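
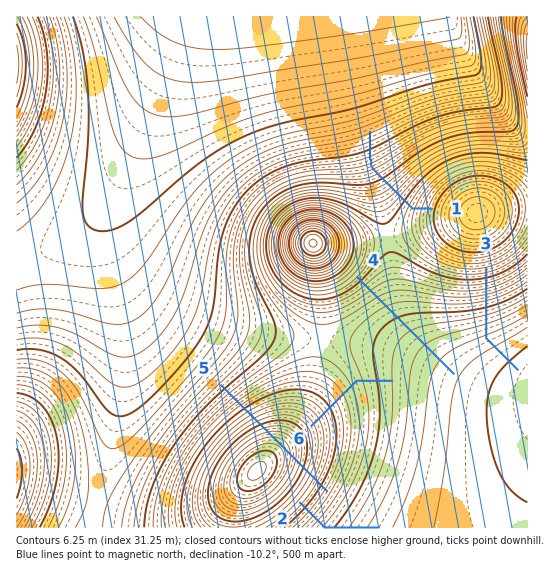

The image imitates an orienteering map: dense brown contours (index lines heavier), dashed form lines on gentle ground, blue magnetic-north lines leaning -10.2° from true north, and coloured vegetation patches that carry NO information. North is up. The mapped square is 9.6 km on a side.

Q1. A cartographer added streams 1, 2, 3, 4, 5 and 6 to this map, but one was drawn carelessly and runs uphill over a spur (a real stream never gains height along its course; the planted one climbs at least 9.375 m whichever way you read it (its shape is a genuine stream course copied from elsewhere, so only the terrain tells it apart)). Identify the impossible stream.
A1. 5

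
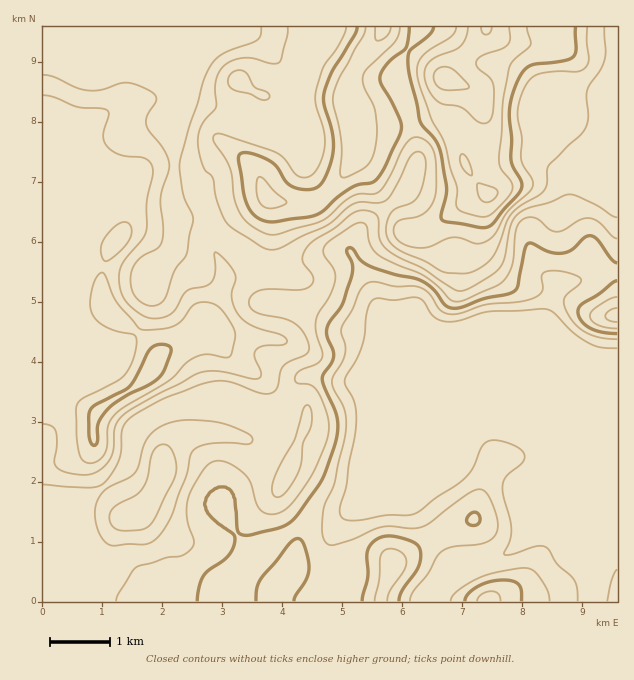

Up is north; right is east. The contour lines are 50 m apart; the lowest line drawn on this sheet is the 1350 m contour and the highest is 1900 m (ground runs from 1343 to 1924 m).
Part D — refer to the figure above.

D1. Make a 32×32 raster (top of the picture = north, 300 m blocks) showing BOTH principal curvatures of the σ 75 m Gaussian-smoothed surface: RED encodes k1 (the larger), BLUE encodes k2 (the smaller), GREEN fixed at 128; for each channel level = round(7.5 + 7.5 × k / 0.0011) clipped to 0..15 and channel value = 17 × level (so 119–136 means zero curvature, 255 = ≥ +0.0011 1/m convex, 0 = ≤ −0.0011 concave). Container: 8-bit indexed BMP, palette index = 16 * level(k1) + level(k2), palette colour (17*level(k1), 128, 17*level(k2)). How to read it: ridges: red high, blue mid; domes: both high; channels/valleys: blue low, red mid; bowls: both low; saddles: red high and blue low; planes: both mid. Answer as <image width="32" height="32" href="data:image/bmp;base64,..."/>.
<image width="32" height="32" href="data:image/bmp;base64,Qk02CAAAAAAAADYEAAAoAAAAIAAAACAAAAABAAgAAAAAAAAEAAATCwAAEwsAAAABAAAAAAAAAIAAABGAAAAigAAAM4AAAESAAABVgAAAZoAAAHeAAACIgAAAmYAAAKqAAAC7gAAAzIAAAN2AAADugAAA/4AAAACAEQARgBEAIoARADOAEQBEgBEAVYARAGaAEQB3gBEAiIARAJmAEQCqgBEAu4ARAMyAEQDdgBEA7oARAP+AEQAAgCIAEYAiACKAIgAzgCIARIAiAFWAIgBmgCIAd4AiAIiAIgCZgCIAqoAiALuAIgDMgCIA3YAiAO6AIgD/gCIAAIAzABGAMwAigDMAM4AzAESAMwBVgDMAZoAzAHeAMwCIgDMAmYAzAKqAMwC7gDMAzIAzAN2AMwDugDMA/4AzAACARAARgEQAIoBEADOARABEgEQAVYBEAGaARAB3gEQAiIBEAJmARACqgEQAu4BEAMyARADdgEQA7oBEAP+ARAAAgFUAEYBVACKAVQAzgFUARIBVAFWAVQBmgFUAd4BVAIiAVQCZgFUAqoBVALuAVQDMgFUA3YBVAO6AVQD/gFUAAIBmABGAZgAigGYAM4BmAESAZgBVgGYAZoBmAHeAZgCIgGYAmYBmAKqAZgC7gGYAzIBmAN2AZgDugGYA/4BmAACAdwARgHcAIoB3ADOAdwBEgHcAVYB3AGaAdwB3gHcAiIB3AJmAdwCqgHcAu4B3AMyAdwDdgHcA7oB3AP+AdwAAgIgAEYCIACKAiAAzgIgARICIAFWAiABmgIgAd4CIAIiAiACZgIgAqoCIALuAiADMgIgA3YCIAO6AiAD/gIgAAICZABGAmQAigJkAM4CZAESAmQBVgJkAZoCZAHeAmQCIgJkAmYCZAKqAmQC7gJkAzICZAN2AmQDugJkA/4CZAACAqgARgKoAIoCqADOAqgBEgKoAVYCqAGaAqgB3gKoAiICqAJmAqgCqgKoAu4CqAMyAqgDdgKoA7oCqAP+AqgAAgLsAEYC7ACKAuwAzgLsARIC7AFWAuwBmgLsAd4C7AIiAuwCZgLsAqoC7ALuAuwDMgLsA3YC7AO6AuwD/gLsAAIDMABGAzAAigMwAM4DMAESAzABVgMwAZoDMAHeAzACIgMwAmYDMAKqAzAC7gMwAzIDMAN2AzADugMwA/4DMAACA3QARgN0AIoDdADOA3QBEgN0AVYDdAGaA3QB3gN0AiIDdAJmA3QCqgN0Au4DdAMyA3QDdgN0A7oDdAP+A3QAAgO4AEYDuACKA7gAzgO4ARIDuAFWA7gBmgO4Ad4DuAIiA7gCZgO4AqoDuALuA7gDMgO4A3YDuAO6A7gD/gO4AAID/ABGA/wAigP8AM4D/AESA/wBVgP8AZoD/AHeA/wCIgP8AmYD/AKqA/wC7gP8AzID/AN2A/wDugP8A/4D/AHd3h7Z1dneXhneHhpfGhXWGk+jUU3Oz5vzpp5eYmIeFd3eHuJd1dpeGdYeGhsi5lHZjpvinlHKAkrXHp4eXl4aHd3eWlIWFl5iXhnd2lsiFlpTI29ildXOAgISmhnaHhneHhaSWp6aVqKeWhnWFt4Wltci5ttW2p7m1g4aXh3d3d4eEuNrJqJWFdYalpaOUlnN0lJV0lsfJy6eEdoeYh3d2dnSmqKbHlmN1dZbJ2YSFdHR0dHWFh7jZhXR3hoeHh4SEk5CEpeeodGRkhqjpp5aWhHd3hoV1htWEZYaHh4eHtsboxICD+riUdHWmlqjYl4Vzd4eHd3Z1tqeXloZ3d4d1hfn6kJLptZSGpqeGh7fIhoKGh4eHd4aoqaiXhod3d3V0+OVAgKbH6OjHp5eXqNmog4WHl5eGhpaGhYaHh3eHlpTp9pNwgIKDhIWFdHW42aeThYaYqIaHhoZ3h4eHd4eGlaTn9/eDgHFzcoK0osfHdISGh5iXhoeHh3eHh4d3d4eHdXKD+PnGlYSl99mEgMFSZHaHl4eHh4eHh4eHh4Z3d3d3d2K2+baVpuiWlKW36caUhYeHh3eHh4eHh4eGlXR3h4eEg8PI1sa4t6XH2dmWhZaFd4eGdoZ3d4d3dYGgkYeHk8f31IWkyMq3pZamtaR0hXZ2dpOxkHFyg3NyxPn7h4ak+aVRUnXIt5RTYoOUp6iFY4RTcfjIg5SlpbPl1umXdpX2c3R1lZWktpWWl6ipmJRzlmJi59m3xta2hINjs4aGheWDc4eFhZaolZaWp6inoqWUlObYuKm4lGN0lXSkl5iE59eChHWGuIVypZSTgWJytLbYxoWWx8eCg6iXc7aHh4WW+ceUhpWmk4W2lpSUgnCj+/rXhXTV1FCFqJdit4eHd4W2t4R2dIWUt8rH6OqWUYDjlbT1uOnVMIGWpoS3hoeHh4bHc4SolZS56eb29vaT1ZBjZJbH2vr106SGp7iYhpeol7iVgrh0dNjYlWKj98bJk3Jypee2yNfFlJWoqIeHl4eHqKaSpoS1+cmlYWTW2bmmYFDH6Ja1Y4OWhIZ2d4eWhoaWhoKm2fakgoJ1Yrb5l8dwYfa3preUhLeWhIeHqKiXhoV1c5XYg3KEh3Ry59iWuMDG14bH13J1ltmUh7inp8e4l5eEhLSUlriUgqb4p6eVcLWkdei3YXWG2IR2l3Zmdqinp5WEtsnHuZWCpum3lXOA2dnn2cd0YnS0hHWWhnaGlnWFdXSk68mWlISS2PWDYaH765WEtKRzc7W3hIaGh4Z2d4aHlpKTpYSmuYKE+PeCsLa21KSWptb56KaUh4eHh4eHhpiIh3V0dZaWdmKD9+mAcnKk6cmWhaa3dIU="/>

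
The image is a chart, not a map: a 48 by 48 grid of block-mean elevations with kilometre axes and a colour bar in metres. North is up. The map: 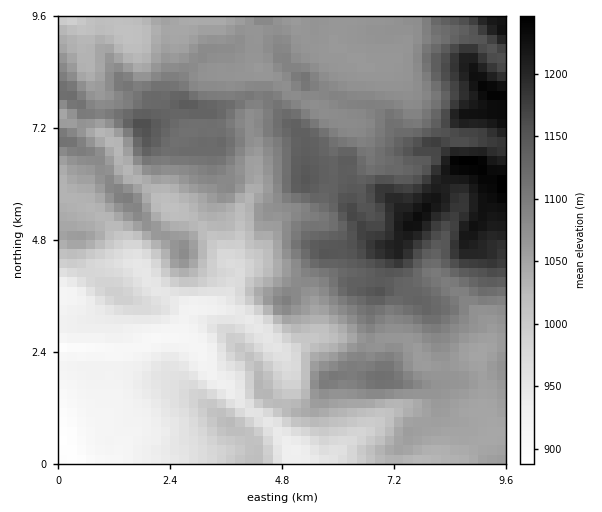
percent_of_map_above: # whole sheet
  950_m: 88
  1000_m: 77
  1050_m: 61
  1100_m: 29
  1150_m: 12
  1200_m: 5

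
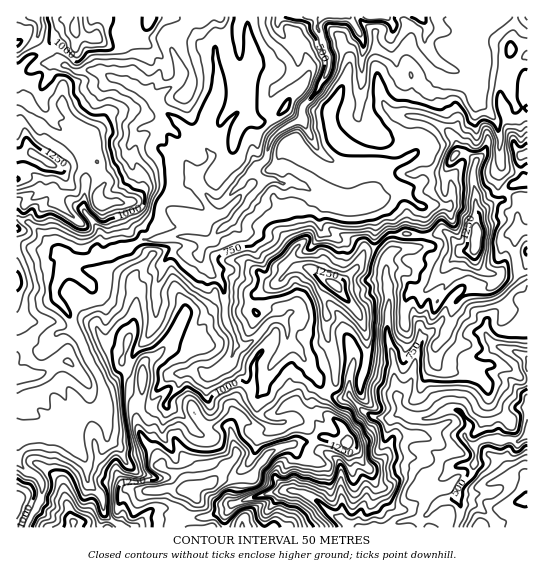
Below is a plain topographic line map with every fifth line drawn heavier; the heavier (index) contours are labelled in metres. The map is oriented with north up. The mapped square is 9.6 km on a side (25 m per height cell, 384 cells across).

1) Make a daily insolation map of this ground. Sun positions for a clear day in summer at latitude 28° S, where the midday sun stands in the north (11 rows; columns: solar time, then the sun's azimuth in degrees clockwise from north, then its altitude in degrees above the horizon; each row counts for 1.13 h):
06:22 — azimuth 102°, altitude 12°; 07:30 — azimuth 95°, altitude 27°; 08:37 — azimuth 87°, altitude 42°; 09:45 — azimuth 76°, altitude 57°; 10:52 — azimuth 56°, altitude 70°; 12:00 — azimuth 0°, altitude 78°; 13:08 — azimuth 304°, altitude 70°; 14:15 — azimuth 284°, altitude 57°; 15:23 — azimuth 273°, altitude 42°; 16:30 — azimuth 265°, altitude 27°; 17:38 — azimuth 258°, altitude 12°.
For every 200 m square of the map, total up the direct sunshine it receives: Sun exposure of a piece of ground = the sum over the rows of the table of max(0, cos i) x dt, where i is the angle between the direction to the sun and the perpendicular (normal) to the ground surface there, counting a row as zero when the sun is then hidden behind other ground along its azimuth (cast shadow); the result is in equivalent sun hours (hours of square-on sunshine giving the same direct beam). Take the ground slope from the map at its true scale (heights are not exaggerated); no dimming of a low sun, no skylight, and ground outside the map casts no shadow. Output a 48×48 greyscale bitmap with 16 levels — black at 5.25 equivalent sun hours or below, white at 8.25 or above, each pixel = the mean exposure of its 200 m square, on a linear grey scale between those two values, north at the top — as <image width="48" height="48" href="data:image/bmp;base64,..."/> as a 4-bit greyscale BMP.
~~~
<image width="48" height="48" href="data:image/bmp;base64,Qk32BAAAAAAAAHYAAAAoAAAAMAAAADAAAAABAAQAAAAAAIAEAAATCwAAEwsAABAAAAAAAAAAAAAAABEREQAiIiIAMzMzAERERABVVVUAZmZmAHd3dwCIiIgAmZmZAKqqqgC7u7sAzMzMAN3d3QDu7u4A////AFebzcpmac7u25edqMyrqbqavM3e2r3d7nSLuoUGqs7up4c1lXiJl4eIu7zd2bzN7tNayHMpu4momnYxNWZ5ZGZ5ic3cu9zd7thJx2ZIy6nM61EwAXmDJzeJppzdur3d3odrt2e5MEa93du8hSABVRqauqzd2ove7pismJmpV0rc3d27sQMEiAqam8zN3KnN3sy7mrymh63My6rIiRfO2QaXqs3dyojdqty8zcyphtu9qrq5hprNt2l3i8vM3Zioh93d3duqaMrNvNu7y3i83dp4irvd25iYad3d3NqpW8qsvMzNzNzd7cZYqLq8yoqXuO3d3Nyofduruqvsm7zd21Zli7q7q2ms2u7d3dqnrtrMx4zKq73ct3YYq5rLqImru93t3cm3vaqqh4nMvMzMzHOJuqrLmYnLubu93LiYy5q6mpqt3d7d3XOXiZioZ4zcpu7cu5l4yqu83Lu87d7t3aa3l5erze7cuu7u65icqsu6qaq77d3d3crIlZet3u7t2+7u6pi9ua3e3Li6zd3dzczJhJaczd3cuO7u2prd2avu7uuZnNzdzdumYHWMvd23ee3cy5zN66rd7tqbi8vdvLmWIJd72syt7u7dq8y83avO3ciMuK3cm5enIad4y7y+3t3czdvd3avN3dat7bvLm3q4MamZq6mu7szdzt3d3qvdu8is25m5mYuqU6y9rYZI3szMzu7d3qvcq6i83Id2mLu6dp7dzO21e8zd3e3d3trKu7vMzMmHqpuKl7zd3KnMqczd3N3dzczLu8u8mc27q6q5mqzdy4q7u93e3M3dzNrLu9y6mnu4y7rYmr3dyYeaucvdu6u7u4i7q73Ly6ioaKvKh3q7q6h6qKu7lUeaqszLqpzd3dpneql3mYm7p5pZuqhoRYNImM7u7ZjN7cu6qYiJhmZoJZqauXeFikFlM43u7tyb3u7t3N3dzcqnZ4ucurnN2TvcqFq97cvJzu7u3d3d7czKiYq8zHzeyn3bu4nN7Kqqi9zd3d3d3d3bipq7qLvMvK3bzcve2t2ZmazN7t3N3Kvbq6mpreyYvM7LzcztzN7HqL3d3u7t3d3bmqiqjcvLzd67zd3tzd7rZd7e3d3t3d3Kh7l2a9yt7u68zd3d3u7twa7rnN7u7c3Mepdie9ve3u66zd3d3e7t0krGne7u7dzbrJdwiNzd7u3Lzd3d3u7u2BNGvu7u3dy8zJhmm93e7bvdzN3b3u7u7qFFzu7uzd3MzKmb7t7d7NzN3dy7ze7u3uwCvu3d3cu93Lyt7u7d3N3N3dzdzN7u3u5gO+3M7d7e3My97u7d3N3d3MzN7N3u3e7kBdys7u7u7t7O7u7cms3Lzczd7d3u7t3cALuM3e7u7u7e7tzNtnqru93d7d7u7u3uUKtc3e3u7u7d7rzciIZ6zd3e3u7u7u7tUrxc3e7e7u3d3MvMrKm93d3e3e7u7d3rROtc3O7O7u7d7uqsvMzN3rve3M3u3bzYOcdNuu297u7t3cqb3bzd3sre7sre3KmJhneFecqt7u7u7Q=="/>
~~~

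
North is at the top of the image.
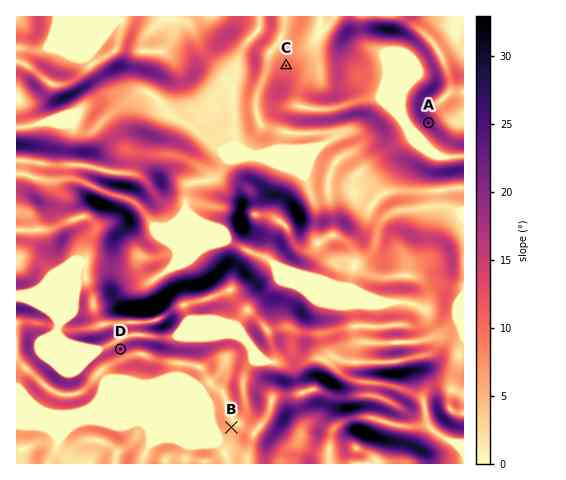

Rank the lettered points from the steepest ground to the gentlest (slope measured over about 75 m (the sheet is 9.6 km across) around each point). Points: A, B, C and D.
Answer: A D C B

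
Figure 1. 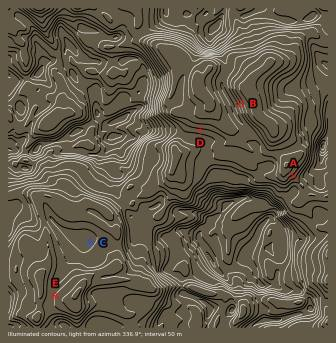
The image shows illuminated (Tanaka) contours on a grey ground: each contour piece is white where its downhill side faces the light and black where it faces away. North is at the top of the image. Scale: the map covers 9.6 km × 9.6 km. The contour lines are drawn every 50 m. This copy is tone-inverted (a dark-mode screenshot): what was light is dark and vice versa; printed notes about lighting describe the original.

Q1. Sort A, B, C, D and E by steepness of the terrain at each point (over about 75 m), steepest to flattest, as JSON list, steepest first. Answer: ["B", "A", "D", "E", "C"]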